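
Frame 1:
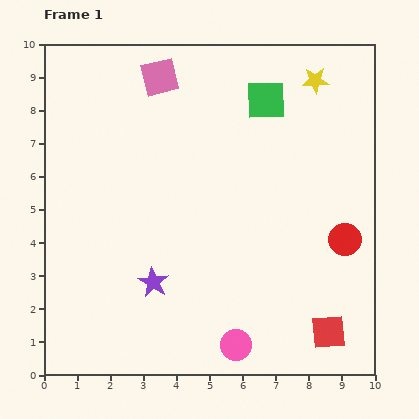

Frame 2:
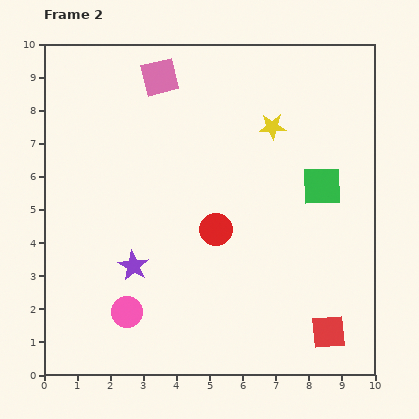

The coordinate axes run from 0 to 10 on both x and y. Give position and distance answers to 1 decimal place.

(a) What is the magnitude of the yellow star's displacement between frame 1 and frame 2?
1.9

The yellow star moved from (8.2, 8.9) to (6.9, 7.5), a distance of √(1.3² + 1.4²) ≈ 1.9.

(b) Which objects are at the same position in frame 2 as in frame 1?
the pink square, the red square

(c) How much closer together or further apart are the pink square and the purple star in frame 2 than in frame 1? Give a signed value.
-0.4

Distance in frame 1: 6.2. Distance in frame 2: 5.8.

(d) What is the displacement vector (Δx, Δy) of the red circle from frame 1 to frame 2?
(-3.9, 0.3)

The red circle was at (9.1, 4.1) in frame 1 and (5.2, 4.4) in frame 2.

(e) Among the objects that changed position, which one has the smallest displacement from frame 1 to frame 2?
the purple star

(moved 0.8)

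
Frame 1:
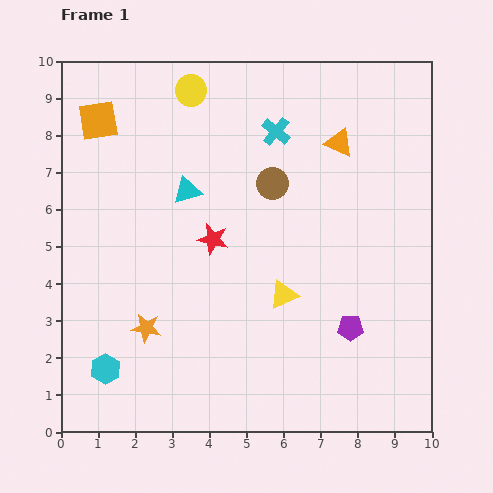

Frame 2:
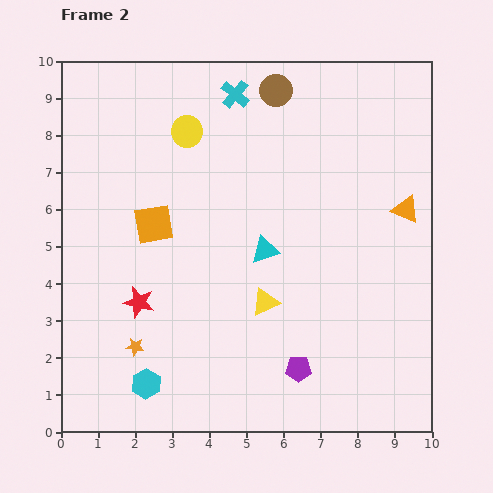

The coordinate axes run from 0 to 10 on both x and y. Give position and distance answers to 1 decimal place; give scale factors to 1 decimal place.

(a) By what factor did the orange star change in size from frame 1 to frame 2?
0.6×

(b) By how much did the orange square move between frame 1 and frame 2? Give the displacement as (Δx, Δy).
(1.5, -2.8)

The orange square was at (1.0, 8.4) in frame 1 and (2.5, 5.6) in frame 2.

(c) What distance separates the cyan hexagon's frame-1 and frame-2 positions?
1.2

The cyan hexagon moved from (1.2, 1.7) to (2.3, 1.3), a distance of √(1.1² + 0.4²) ≈ 1.2.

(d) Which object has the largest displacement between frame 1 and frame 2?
the orange square

(moved 3.2; next 2.6)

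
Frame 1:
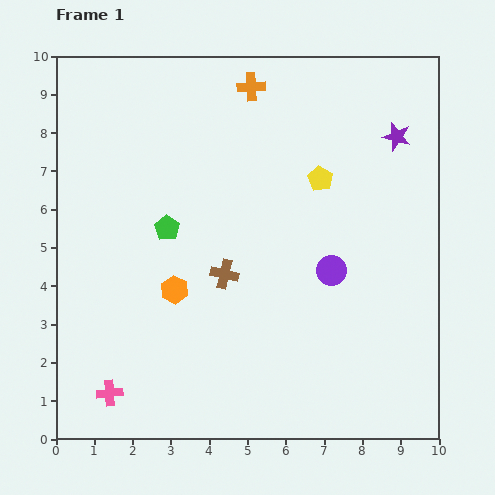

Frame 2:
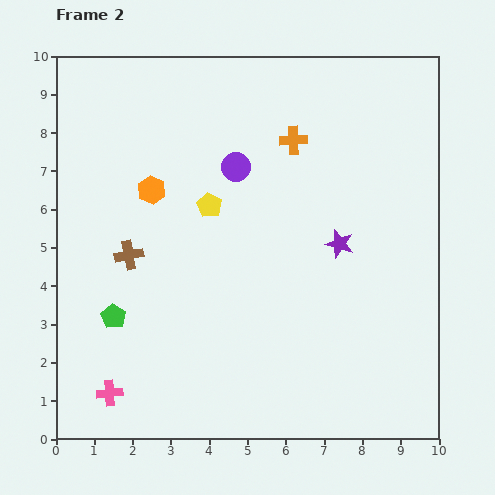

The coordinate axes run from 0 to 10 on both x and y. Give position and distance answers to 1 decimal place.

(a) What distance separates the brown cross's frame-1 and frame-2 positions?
2.5

The brown cross moved from (4.4, 4.3) to (1.9, 4.8), a distance of √(2.5² + 0.5²) ≈ 2.5.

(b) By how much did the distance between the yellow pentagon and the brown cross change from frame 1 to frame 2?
-1.0

Distance in frame 1: 3.5. Distance in frame 2: 2.5.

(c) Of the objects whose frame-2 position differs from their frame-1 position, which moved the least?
the orange cross

(moved 1.8)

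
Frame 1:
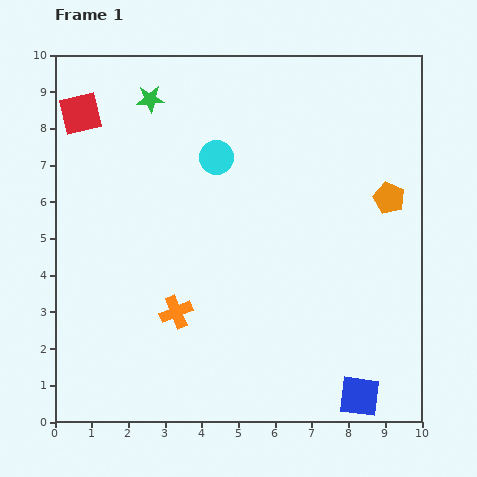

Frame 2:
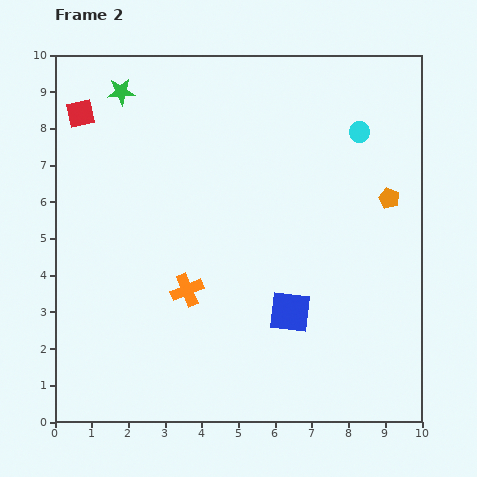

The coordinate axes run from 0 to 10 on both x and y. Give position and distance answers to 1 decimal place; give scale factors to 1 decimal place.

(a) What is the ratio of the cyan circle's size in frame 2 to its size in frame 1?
0.6×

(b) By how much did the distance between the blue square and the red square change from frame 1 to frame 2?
-2.9

Distance in frame 1: 10.8. Distance in frame 2: 7.9.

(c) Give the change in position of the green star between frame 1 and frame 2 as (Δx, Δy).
(-0.8, 0.2)

The green star was at (2.6, 8.8) in frame 1 and (1.8, 9.0) in frame 2.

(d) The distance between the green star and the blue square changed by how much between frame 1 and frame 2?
-2.3

Distance in frame 1: 9.9. Distance in frame 2: 7.6.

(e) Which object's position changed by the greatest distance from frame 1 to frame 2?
the cyan circle

(moved 4.0; next 3.0)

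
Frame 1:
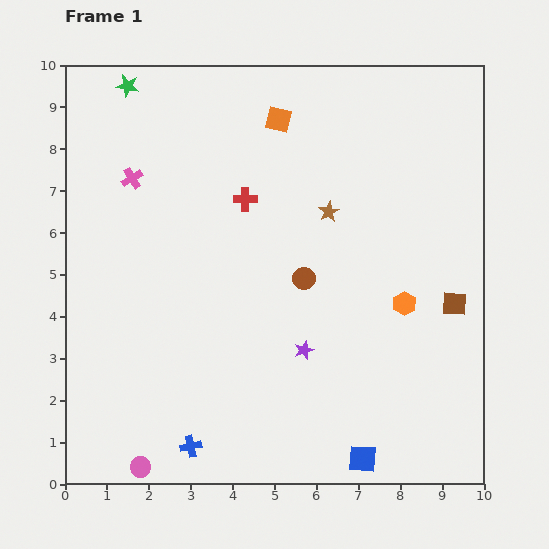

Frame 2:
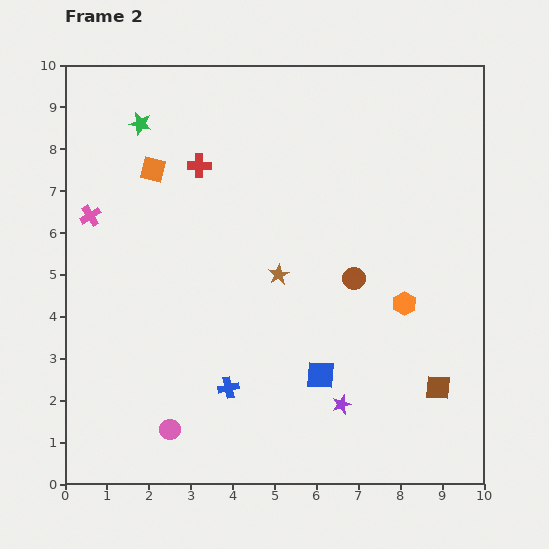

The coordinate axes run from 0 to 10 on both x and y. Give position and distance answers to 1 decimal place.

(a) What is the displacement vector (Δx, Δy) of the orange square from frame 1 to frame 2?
(-3.0, -1.2)

The orange square was at (5.1, 8.7) in frame 1 and (2.1, 7.5) in frame 2.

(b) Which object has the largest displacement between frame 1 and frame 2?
the orange square

(moved 3.2; next 2.2)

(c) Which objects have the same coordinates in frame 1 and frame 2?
the orange hexagon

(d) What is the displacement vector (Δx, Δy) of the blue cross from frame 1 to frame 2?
(0.9, 1.4)

The blue cross was at (3.0, 0.9) in frame 1 and (3.9, 2.3) in frame 2.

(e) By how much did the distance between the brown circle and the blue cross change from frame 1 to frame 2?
-0.8

Distance in frame 1: 4.8. Distance in frame 2: 4.0.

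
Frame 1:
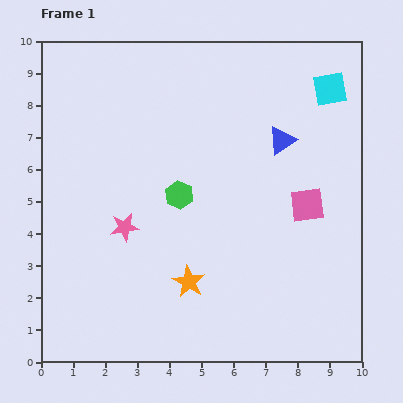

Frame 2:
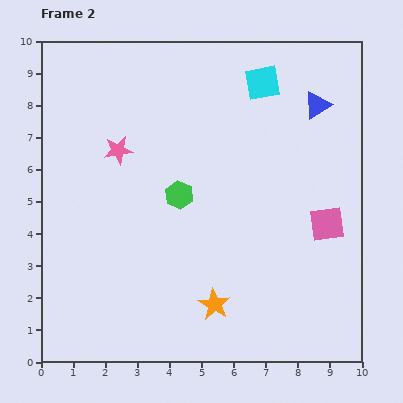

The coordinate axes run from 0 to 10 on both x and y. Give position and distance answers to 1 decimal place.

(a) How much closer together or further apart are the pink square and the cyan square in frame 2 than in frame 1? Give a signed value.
+1.1

Distance in frame 1: 3.7. Distance in frame 2: 4.8.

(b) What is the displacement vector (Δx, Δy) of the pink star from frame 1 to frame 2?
(-0.2, 2.4)

The pink star was at (2.6, 4.2) in frame 1 and (2.4, 6.6) in frame 2.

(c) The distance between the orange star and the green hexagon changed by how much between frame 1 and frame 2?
+0.9

Distance in frame 1: 2.7. Distance in frame 2: 3.6.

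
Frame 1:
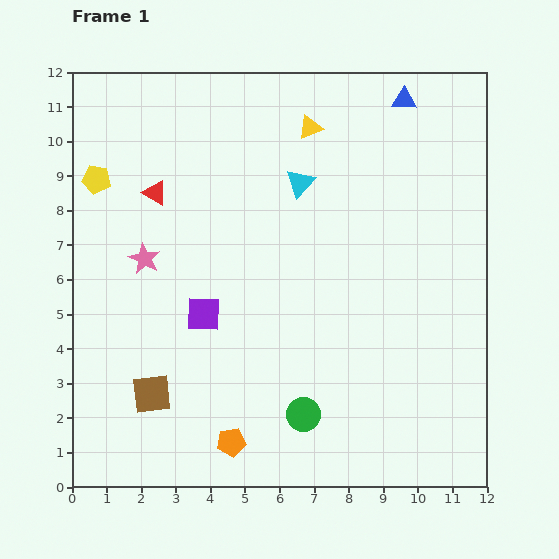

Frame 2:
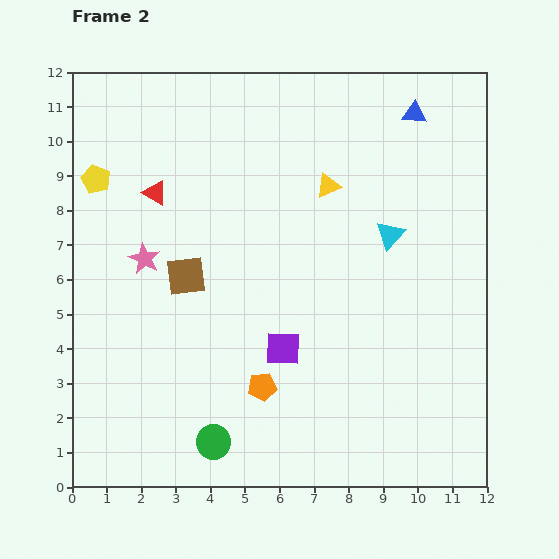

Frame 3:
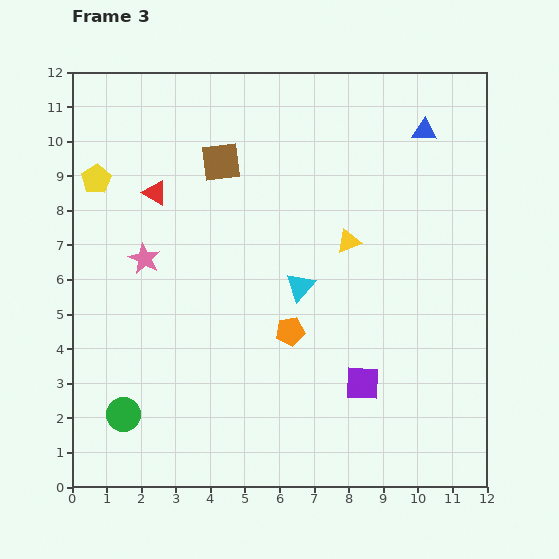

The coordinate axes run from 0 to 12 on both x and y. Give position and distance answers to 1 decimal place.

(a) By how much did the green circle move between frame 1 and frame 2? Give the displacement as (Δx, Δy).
(-2.6, -0.8)

The green circle was at (6.7, 2.1) in frame 1 and (4.1, 1.3) in frame 2.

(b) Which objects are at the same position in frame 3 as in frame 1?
the red triangle, the yellow pentagon, the pink star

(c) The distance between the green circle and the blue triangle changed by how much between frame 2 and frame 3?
+0.9

Distance in frame 2: 11.1. Distance in frame 3: 12.0.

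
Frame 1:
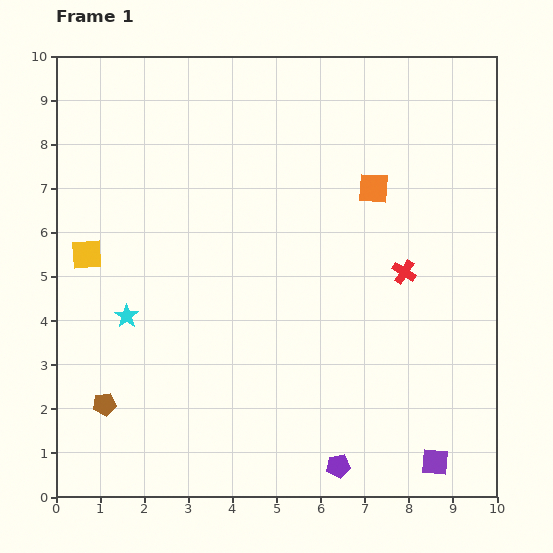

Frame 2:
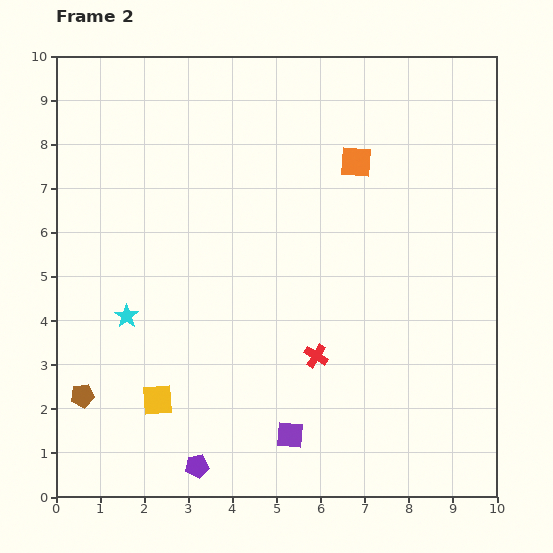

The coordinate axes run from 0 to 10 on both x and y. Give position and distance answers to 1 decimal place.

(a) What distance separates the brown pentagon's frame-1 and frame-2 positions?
0.5

The brown pentagon moved from (1.1, 2.1) to (0.6, 2.3), a distance of √(0.5² + 0.2²) ≈ 0.5.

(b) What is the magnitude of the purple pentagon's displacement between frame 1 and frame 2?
3.2

The purple pentagon moved from (6.4, 0.7) to (3.2, 0.7), a distance of √(3.2² + 0.0²) ≈ 3.2.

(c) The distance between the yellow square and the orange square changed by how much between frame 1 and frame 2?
+0.3

Distance in frame 1: 6.7. Distance in frame 2: 7.0.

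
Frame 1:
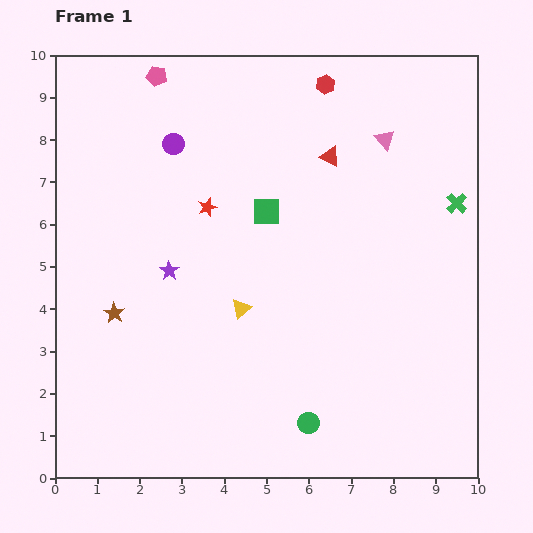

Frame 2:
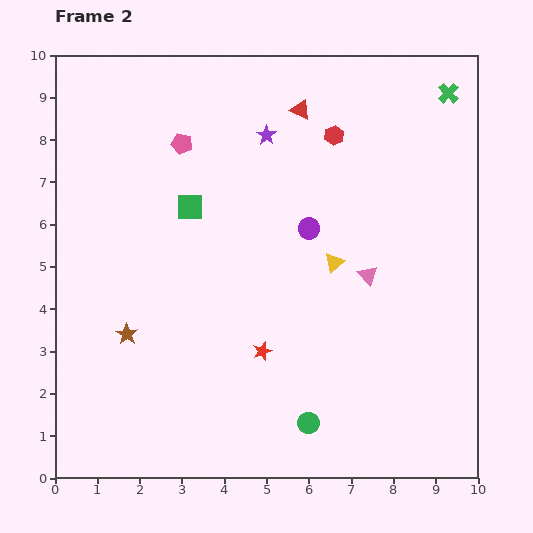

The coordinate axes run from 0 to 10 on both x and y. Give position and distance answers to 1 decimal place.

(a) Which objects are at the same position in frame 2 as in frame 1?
the green circle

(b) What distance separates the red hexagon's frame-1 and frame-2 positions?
1.2

The red hexagon moved from (6.4, 9.3) to (6.6, 8.1), a distance of √(0.2² + 1.2²) ≈ 1.2.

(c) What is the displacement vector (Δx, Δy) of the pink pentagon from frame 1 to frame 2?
(0.6, -1.6)

The pink pentagon was at (2.4, 9.5) in frame 1 and (3.0, 7.9) in frame 2.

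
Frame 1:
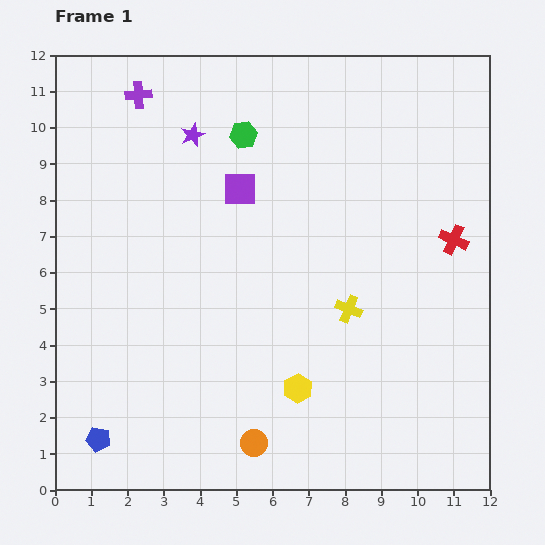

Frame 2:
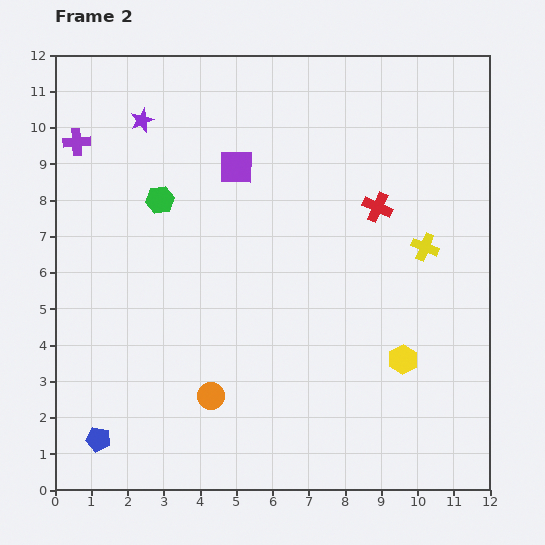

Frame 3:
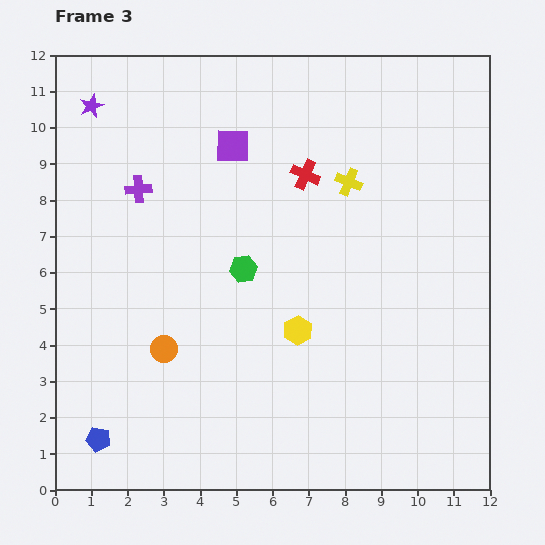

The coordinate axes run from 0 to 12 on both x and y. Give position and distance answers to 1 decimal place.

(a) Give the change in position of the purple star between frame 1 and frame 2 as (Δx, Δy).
(-1.4, 0.4)

The purple star was at (3.8, 9.8) in frame 1 and (2.4, 10.2) in frame 2.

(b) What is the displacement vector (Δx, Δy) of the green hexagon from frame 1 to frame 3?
(0.0, -3.7)

The green hexagon was at (5.2, 9.8) in frame 1 and (5.2, 6.1) in frame 3.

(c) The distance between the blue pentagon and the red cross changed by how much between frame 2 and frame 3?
-0.7

Distance in frame 2: 10.0. Distance in frame 3: 9.3.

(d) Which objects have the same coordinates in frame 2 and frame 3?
the blue pentagon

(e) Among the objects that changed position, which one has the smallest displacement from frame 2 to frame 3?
the purple square

(moved 0.6)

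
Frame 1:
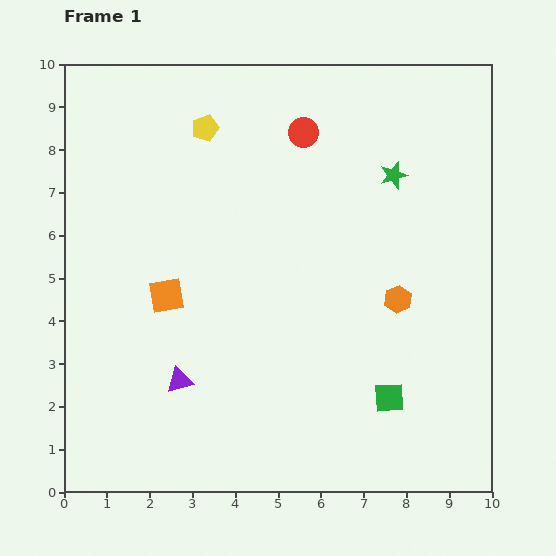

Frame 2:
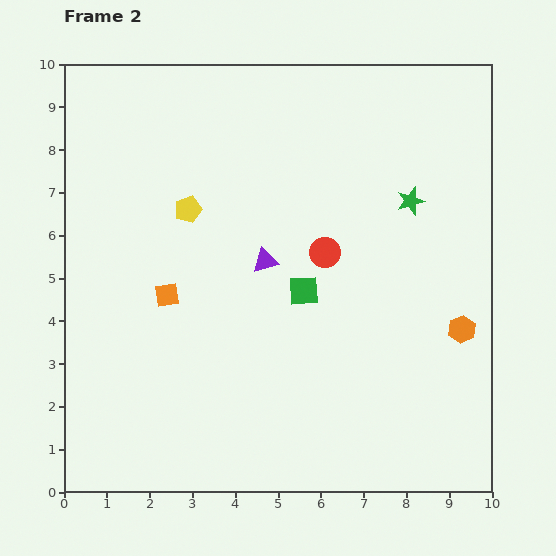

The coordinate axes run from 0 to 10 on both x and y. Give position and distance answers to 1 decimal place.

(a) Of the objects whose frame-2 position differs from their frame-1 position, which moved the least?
the green star

(moved 0.7)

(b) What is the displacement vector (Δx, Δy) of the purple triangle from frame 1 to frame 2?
(2.0, 2.8)

The purple triangle was at (2.7, 2.6) in frame 1 and (4.7, 5.4) in frame 2.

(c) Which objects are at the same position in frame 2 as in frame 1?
the orange square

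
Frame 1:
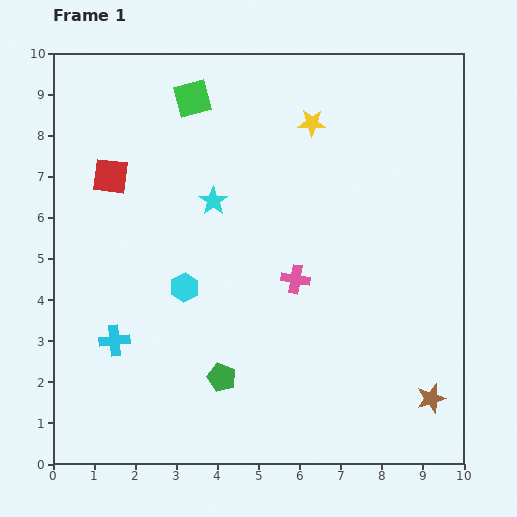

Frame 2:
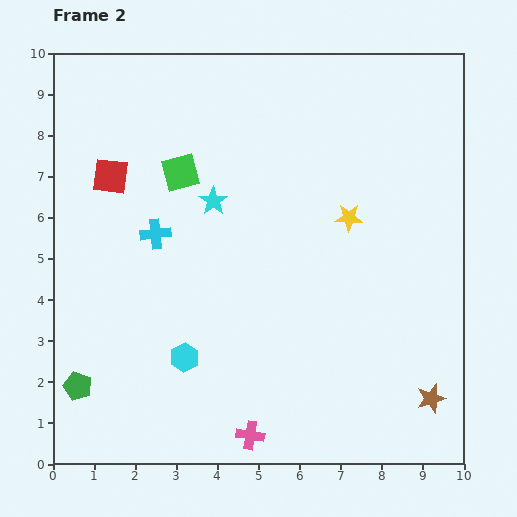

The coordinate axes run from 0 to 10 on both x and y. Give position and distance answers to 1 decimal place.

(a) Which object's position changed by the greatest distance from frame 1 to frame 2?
the pink cross

(moved 4.0; next 3.5)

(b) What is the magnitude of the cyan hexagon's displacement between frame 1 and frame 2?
1.7

The cyan hexagon moved from (3.2, 4.3) to (3.2, 2.6), a distance of √(0.0² + 1.7²) ≈ 1.7.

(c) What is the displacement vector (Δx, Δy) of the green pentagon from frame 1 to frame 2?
(-3.5, -0.2)

The green pentagon was at (4.1, 2.1) in frame 1 and (0.6, 1.9) in frame 2.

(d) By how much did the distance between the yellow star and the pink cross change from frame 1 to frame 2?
+2.0

Distance in frame 1: 3.8. Distance in frame 2: 5.8.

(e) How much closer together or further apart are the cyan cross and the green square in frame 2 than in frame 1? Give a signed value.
-4.6

Distance in frame 1: 6.2. Distance in frame 2: 1.6.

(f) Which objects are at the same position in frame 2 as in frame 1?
the brown star, the red square, the cyan star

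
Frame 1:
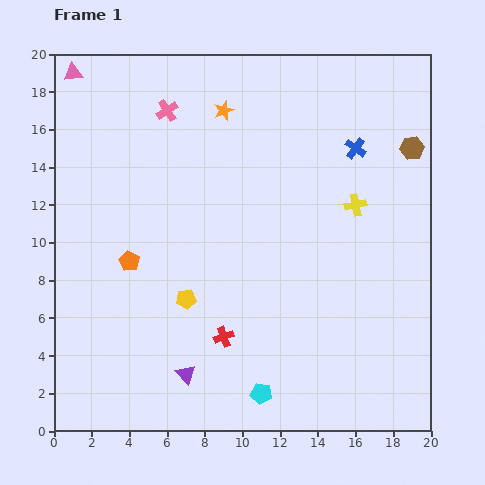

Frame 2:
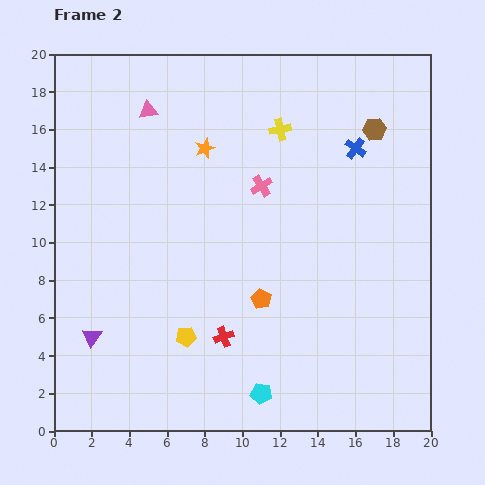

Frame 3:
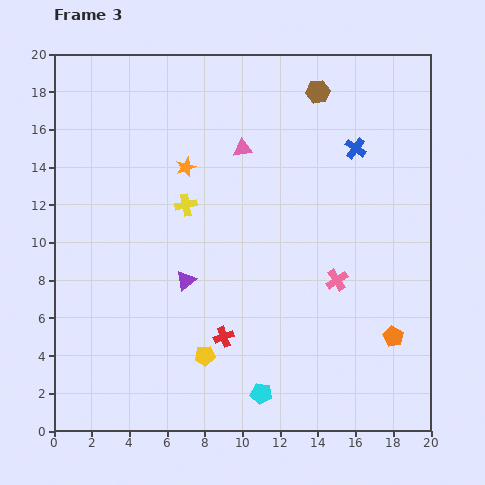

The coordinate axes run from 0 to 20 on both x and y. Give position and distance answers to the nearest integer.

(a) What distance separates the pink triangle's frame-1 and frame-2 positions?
4

The pink triangle moved from (1, 19) to (5, 17), a distance of √(4² + 2²) ≈ 4.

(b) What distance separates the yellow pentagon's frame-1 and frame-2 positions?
2

The yellow pentagon moved from (7, 7) to (7, 5), a distance of √(0² + 2²) ≈ 2.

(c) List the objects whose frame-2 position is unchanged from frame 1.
the red cross, the cyan pentagon, the blue cross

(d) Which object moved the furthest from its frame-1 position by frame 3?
the orange pentagon

(moved 15; next 13)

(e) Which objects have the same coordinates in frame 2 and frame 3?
the red cross, the cyan pentagon, the blue cross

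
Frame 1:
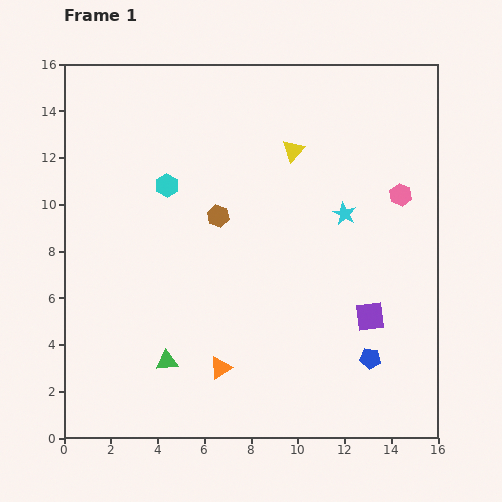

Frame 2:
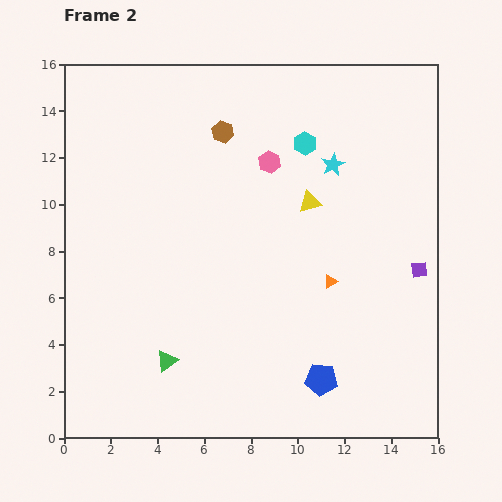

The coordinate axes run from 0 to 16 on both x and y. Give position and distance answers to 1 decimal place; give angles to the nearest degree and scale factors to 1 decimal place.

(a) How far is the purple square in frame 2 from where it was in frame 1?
2.9

The purple square moved from (13.1, 5.2) to (15.2, 7.2), a distance of √(2.1² + 2.0²) ≈ 2.9.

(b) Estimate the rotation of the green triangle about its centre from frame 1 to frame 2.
31° counter-clockwise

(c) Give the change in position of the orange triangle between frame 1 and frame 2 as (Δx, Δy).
(4.7, 3.7)

The orange triangle was at (6.7, 3.0) in frame 1 and (11.4, 6.7) in frame 2.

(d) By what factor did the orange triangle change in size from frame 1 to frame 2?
0.6×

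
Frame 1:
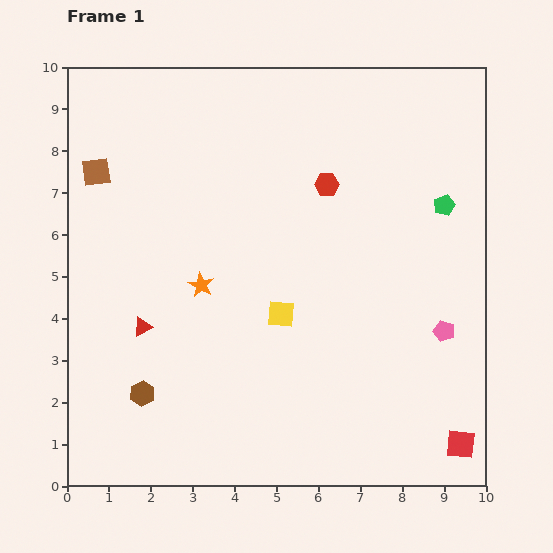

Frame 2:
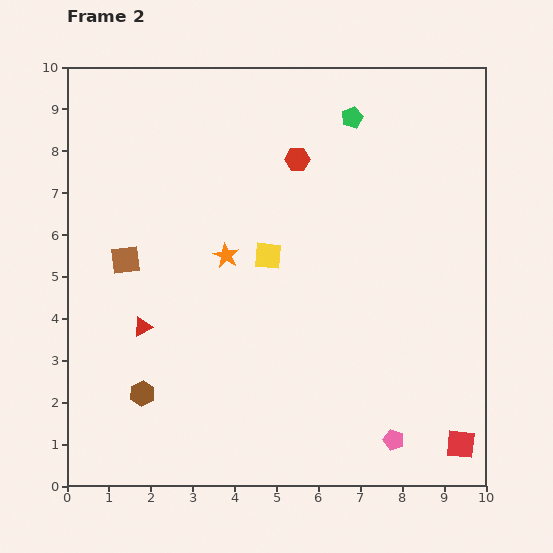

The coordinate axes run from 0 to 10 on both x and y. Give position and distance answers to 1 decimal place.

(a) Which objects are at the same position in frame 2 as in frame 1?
the red triangle, the brown hexagon, the red square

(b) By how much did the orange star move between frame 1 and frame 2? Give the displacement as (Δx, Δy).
(0.6, 0.7)

The orange star was at (3.2, 4.8) in frame 1 and (3.8, 5.5) in frame 2.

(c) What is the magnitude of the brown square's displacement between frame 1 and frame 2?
2.2

The brown square moved from (0.7, 7.5) to (1.4, 5.4), a distance of √(0.7² + 2.1²) ≈ 2.2.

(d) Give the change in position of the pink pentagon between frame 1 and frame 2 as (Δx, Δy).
(-1.2, -2.6)

The pink pentagon was at (9.0, 3.7) in frame 1 and (7.8, 1.1) in frame 2.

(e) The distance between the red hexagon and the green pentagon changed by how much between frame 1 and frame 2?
-1.2

Distance in frame 1: 2.8. Distance in frame 2: 1.6.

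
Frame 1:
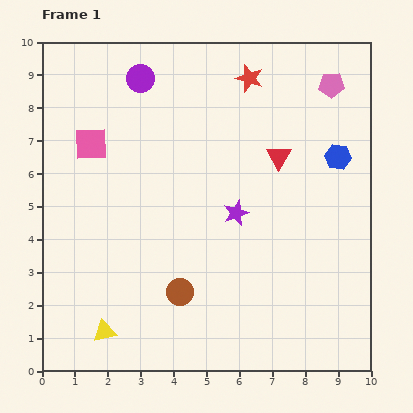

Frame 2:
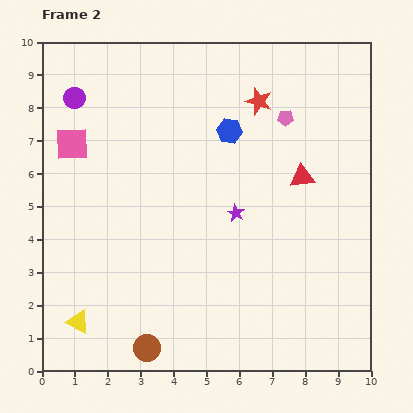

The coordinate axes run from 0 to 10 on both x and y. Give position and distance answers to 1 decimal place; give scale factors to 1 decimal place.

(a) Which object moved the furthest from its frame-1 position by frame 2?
the blue hexagon

(moved 3.4; next 2.1)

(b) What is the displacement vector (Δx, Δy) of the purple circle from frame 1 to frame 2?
(-2.0, -0.6)

The purple circle was at (3.0, 8.9) in frame 1 and (1.0, 8.3) in frame 2.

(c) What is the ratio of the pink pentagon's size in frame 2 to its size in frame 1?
0.6×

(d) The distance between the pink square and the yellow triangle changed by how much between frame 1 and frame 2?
-0.3

Distance in frame 1: 5.7. Distance in frame 2: 5.4.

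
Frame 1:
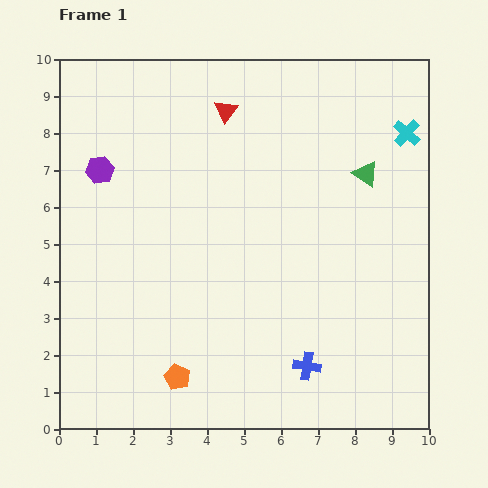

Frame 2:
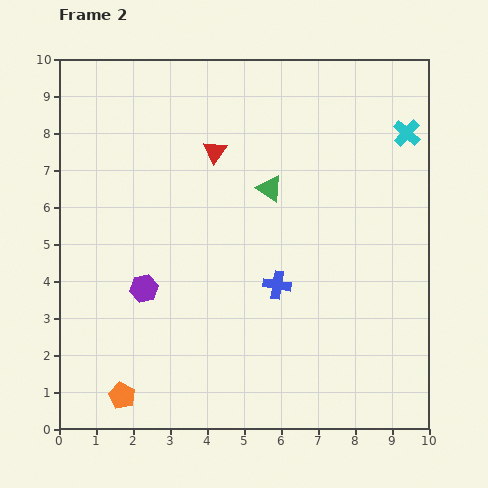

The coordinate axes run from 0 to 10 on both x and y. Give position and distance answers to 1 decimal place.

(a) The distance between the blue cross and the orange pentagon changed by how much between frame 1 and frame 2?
+1.7

Distance in frame 1: 3.5. Distance in frame 2: 5.2.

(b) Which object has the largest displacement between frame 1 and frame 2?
the purple hexagon

(moved 3.4; next 2.6)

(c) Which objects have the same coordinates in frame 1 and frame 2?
the cyan cross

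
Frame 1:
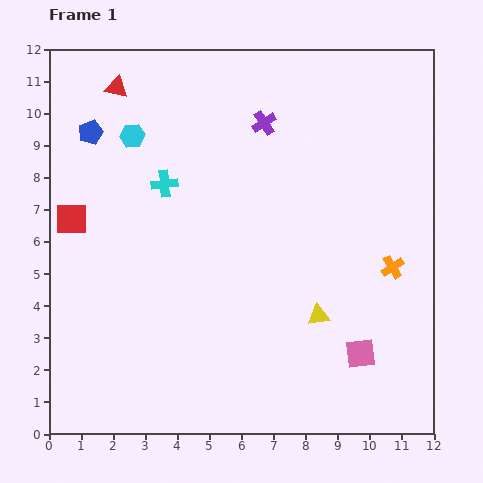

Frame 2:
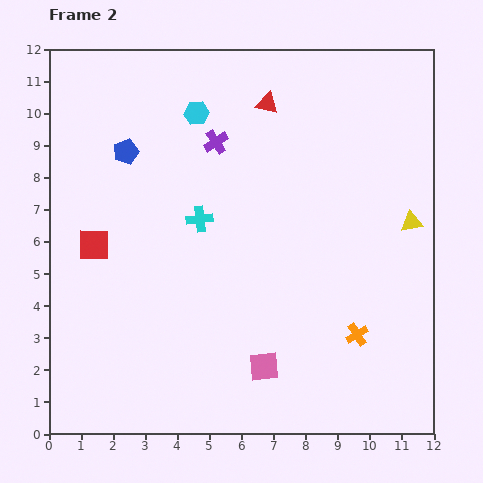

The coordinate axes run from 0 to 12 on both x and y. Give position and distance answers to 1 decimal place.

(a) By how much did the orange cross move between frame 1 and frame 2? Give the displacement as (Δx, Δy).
(-1.1, -2.1)

The orange cross was at (10.7, 5.2) in frame 1 and (9.6, 3.1) in frame 2.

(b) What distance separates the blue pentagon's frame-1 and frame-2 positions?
1.3

The blue pentagon moved from (1.3, 9.4) to (2.4, 8.8), a distance of √(1.1² + 0.6²) ≈ 1.3.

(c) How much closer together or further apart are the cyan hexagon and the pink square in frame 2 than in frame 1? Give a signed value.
-1.6

Distance in frame 1: 9.8. Distance in frame 2: 8.2.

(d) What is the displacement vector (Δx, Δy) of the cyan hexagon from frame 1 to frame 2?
(2.0, 0.7)

The cyan hexagon was at (2.6, 9.3) in frame 1 and (4.6, 10.0) in frame 2.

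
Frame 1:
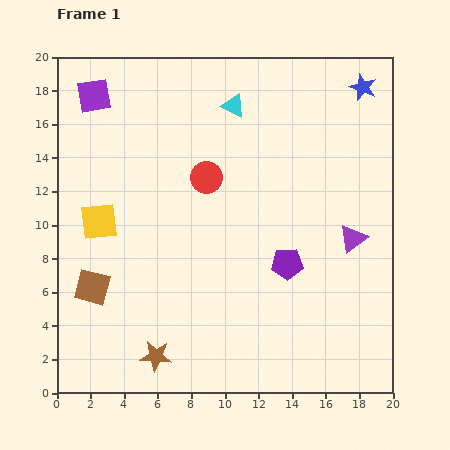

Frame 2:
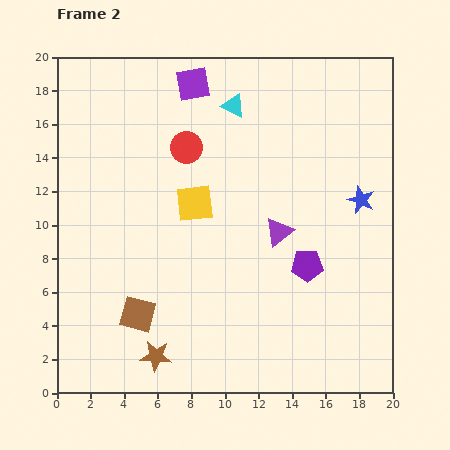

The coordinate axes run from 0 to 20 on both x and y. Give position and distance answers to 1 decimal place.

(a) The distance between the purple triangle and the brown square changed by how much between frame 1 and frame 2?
-6.1

Distance in frame 1: 15.8. Distance in frame 2: 9.7.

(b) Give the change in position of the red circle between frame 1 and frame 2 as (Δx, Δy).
(-1.2, 1.8)

The red circle was at (8.9, 12.8) in frame 1 and (7.7, 14.6) in frame 2.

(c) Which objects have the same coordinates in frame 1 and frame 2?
the brown star, the cyan triangle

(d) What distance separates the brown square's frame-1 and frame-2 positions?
3.1

The brown square moved from (2.1, 6.3) to (4.8, 4.7), a distance of √(2.7² + 1.6²) ≈ 3.1.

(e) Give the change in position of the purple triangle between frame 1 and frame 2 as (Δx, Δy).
(-4.4, 0.4)

The purple triangle was at (17.6, 9.2) in frame 1 and (13.2, 9.6) in frame 2.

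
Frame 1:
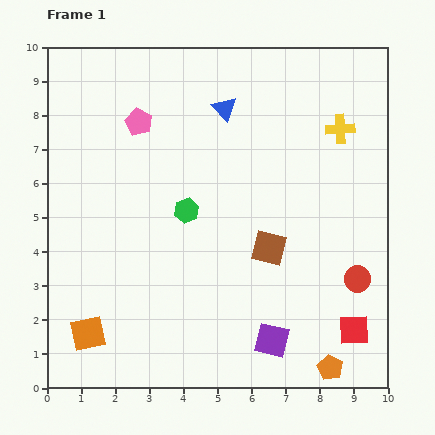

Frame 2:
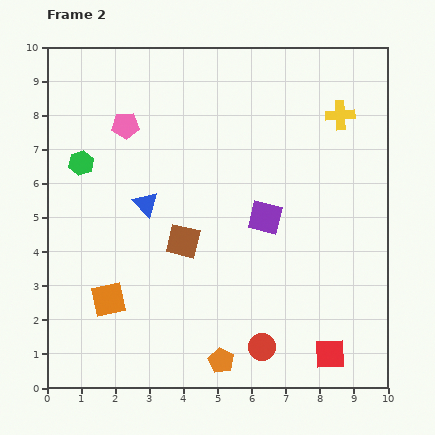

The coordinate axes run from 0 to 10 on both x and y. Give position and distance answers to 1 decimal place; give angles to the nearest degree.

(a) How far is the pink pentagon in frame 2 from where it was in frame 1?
0.4

The pink pentagon moved from (2.7, 7.8) to (2.3, 7.7), a distance of √(0.4² + 0.1²) ≈ 0.4.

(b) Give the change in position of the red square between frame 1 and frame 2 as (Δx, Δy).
(-0.7, -0.7)

The red square was at (9.0, 1.7) in frame 1 and (8.3, 1.0) in frame 2.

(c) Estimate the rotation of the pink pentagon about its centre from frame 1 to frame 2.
28° counter-clockwise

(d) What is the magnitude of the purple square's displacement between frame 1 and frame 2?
3.6

The purple square moved from (6.6, 1.4) to (6.4, 5.0), a distance of √(0.2² + 3.6²) ≈ 3.6.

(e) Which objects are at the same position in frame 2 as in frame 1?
none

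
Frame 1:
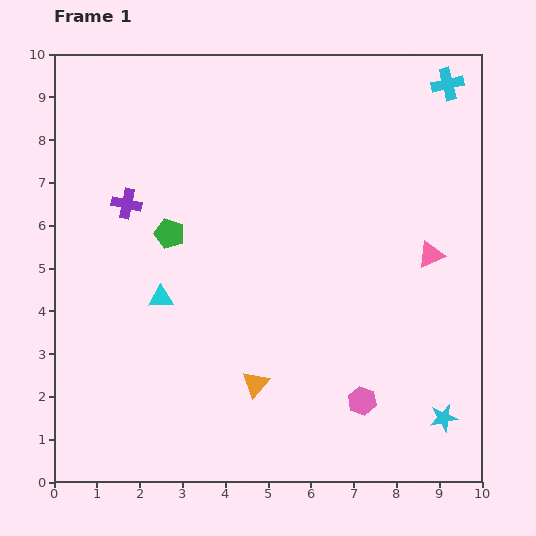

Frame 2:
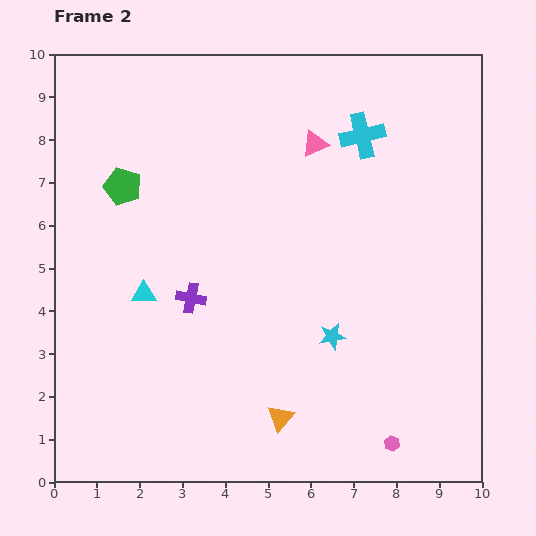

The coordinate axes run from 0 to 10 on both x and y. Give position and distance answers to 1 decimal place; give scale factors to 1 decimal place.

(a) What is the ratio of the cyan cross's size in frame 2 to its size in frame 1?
1.4×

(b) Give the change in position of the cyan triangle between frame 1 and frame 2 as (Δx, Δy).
(-0.4, 0.1)

The cyan triangle was at (2.5, 4.3) in frame 1 and (2.1, 4.4) in frame 2.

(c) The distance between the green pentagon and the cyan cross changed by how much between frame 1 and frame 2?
-1.7

Distance in frame 1: 7.4. Distance in frame 2: 5.7.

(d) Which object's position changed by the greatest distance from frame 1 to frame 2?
the pink triangle

(moved 3.7; next 3.2)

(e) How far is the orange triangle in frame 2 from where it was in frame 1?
1.0

The orange triangle moved from (4.7, 2.3) to (5.3, 1.5), a distance of √(0.6² + 0.8²) ≈ 1.0.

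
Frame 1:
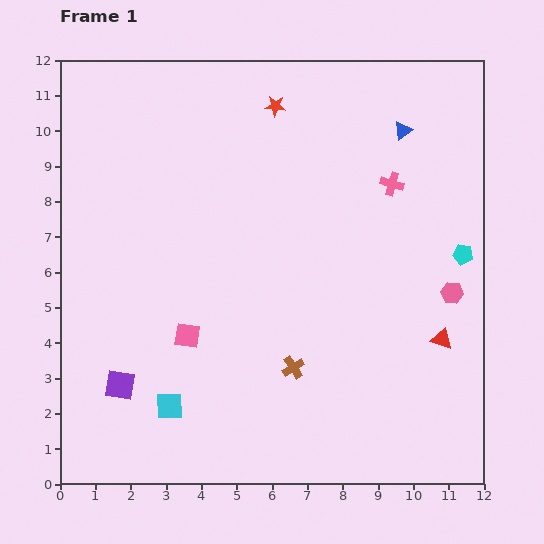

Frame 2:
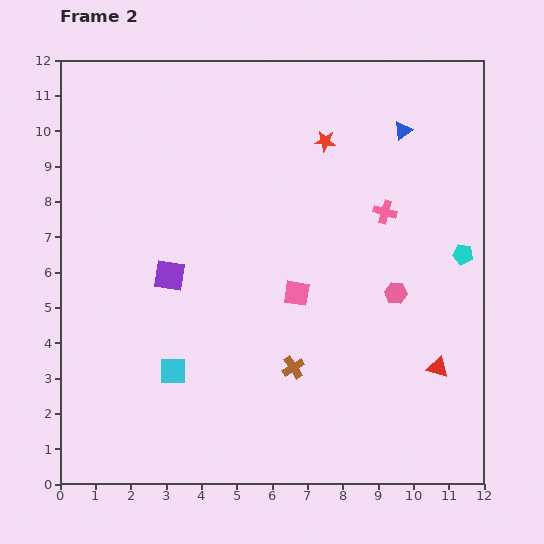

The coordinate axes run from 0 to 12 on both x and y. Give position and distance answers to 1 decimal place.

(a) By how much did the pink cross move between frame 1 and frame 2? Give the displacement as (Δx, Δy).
(-0.2, -0.8)

The pink cross was at (9.4, 8.5) in frame 1 and (9.2, 7.7) in frame 2.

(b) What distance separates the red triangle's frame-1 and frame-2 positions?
0.8

The red triangle moved from (10.8, 4.1) to (10.7, 3.3), a distance of √(0.1² + 0.8²) ≈ 0.8.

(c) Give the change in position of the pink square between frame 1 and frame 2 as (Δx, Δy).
(3.1, 1.2)

The pink square was at (3.6, 4.2) in frame 1 and (6.7, 5.4) in frame 2.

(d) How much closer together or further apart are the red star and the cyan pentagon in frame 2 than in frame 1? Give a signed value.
-1.8

Distance in frame 1: 6.8. Distance in frame 2: 5.0.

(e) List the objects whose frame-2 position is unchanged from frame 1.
the brown cross, the cyan pentagon, the blue triangle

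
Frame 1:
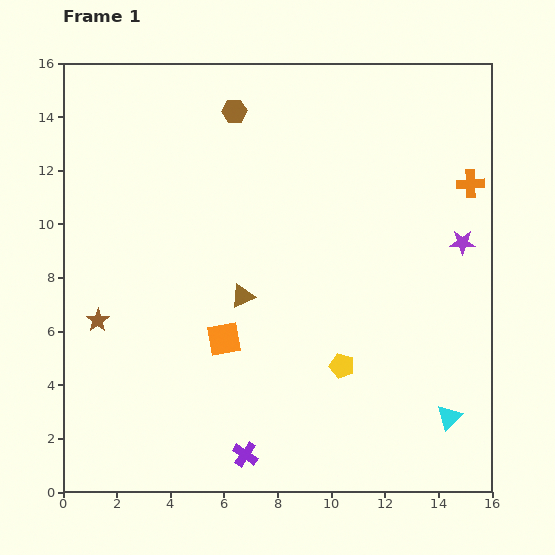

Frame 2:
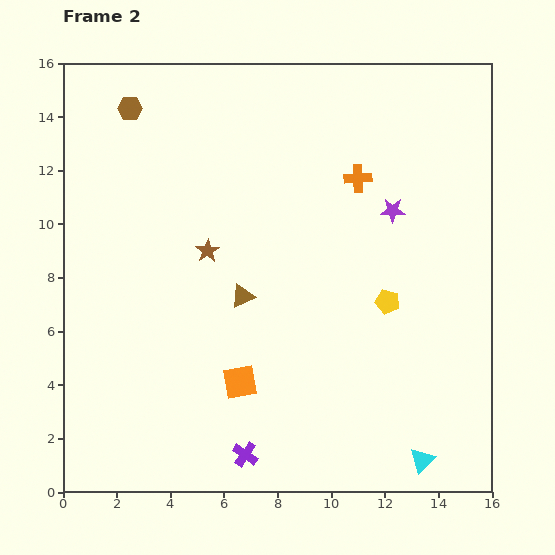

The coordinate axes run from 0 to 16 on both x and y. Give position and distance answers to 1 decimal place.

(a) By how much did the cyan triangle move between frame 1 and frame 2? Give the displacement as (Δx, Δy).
(-1.0, -1.6)

The cyan triangle was at (14.4, 2.8) in frame 1 and (13.4, 1.2) in frame 2.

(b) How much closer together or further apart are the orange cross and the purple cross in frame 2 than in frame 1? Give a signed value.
-2.0

Distance in frame 1: 13.1. Distance in frame 2: 11.1.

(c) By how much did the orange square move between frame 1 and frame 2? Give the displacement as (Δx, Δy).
(0.6, -1.6)

The orange square was at (6.0, 5.7) in frame 1 and (6.6, 4.1) in frame 2.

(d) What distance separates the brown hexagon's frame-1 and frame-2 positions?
3.9

The brown hexagon moved from (6.4, 14.2) to (2.5, 14.3), a distance of √(3.9² + 0.1²) ≈ 3.9.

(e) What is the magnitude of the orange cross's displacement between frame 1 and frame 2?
4.2

The orange cross moved from (15.2, 11.5) to (11.0, 11.7), a distance of √(4.2² + 0.2²) ≈ 4.2.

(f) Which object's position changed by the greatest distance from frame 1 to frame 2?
the brown star

(moved 4.9; next 4.2)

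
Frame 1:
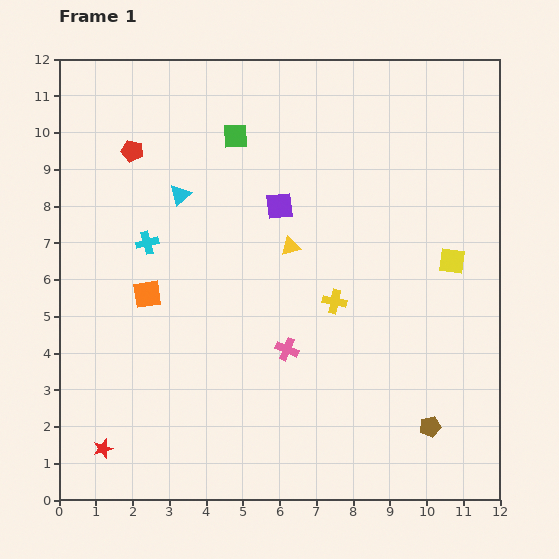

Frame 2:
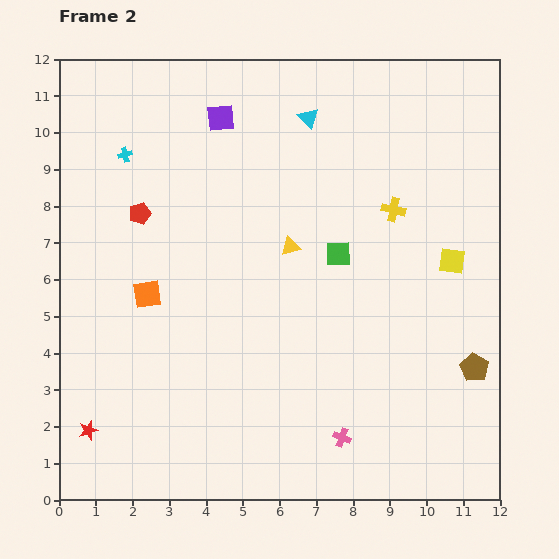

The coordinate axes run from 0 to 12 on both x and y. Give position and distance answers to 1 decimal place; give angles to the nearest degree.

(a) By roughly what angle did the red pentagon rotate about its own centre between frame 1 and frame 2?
31° counter-clockwise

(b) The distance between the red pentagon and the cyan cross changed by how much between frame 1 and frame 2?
-0.9

Distance in frame 1: 2.5. Distance in frame 2: 1.6.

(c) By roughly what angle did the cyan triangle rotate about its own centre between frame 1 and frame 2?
32° counter-clockwise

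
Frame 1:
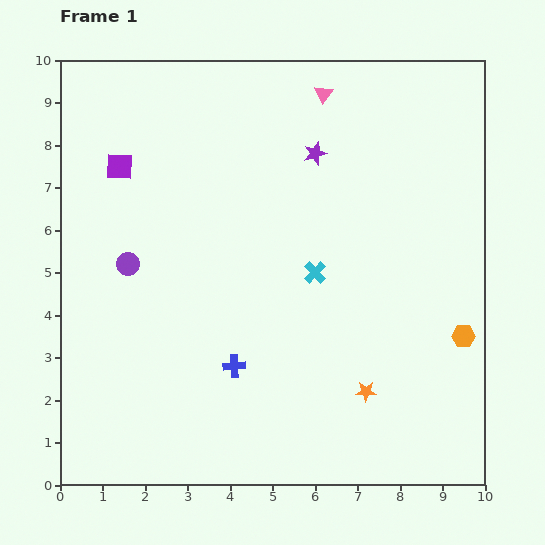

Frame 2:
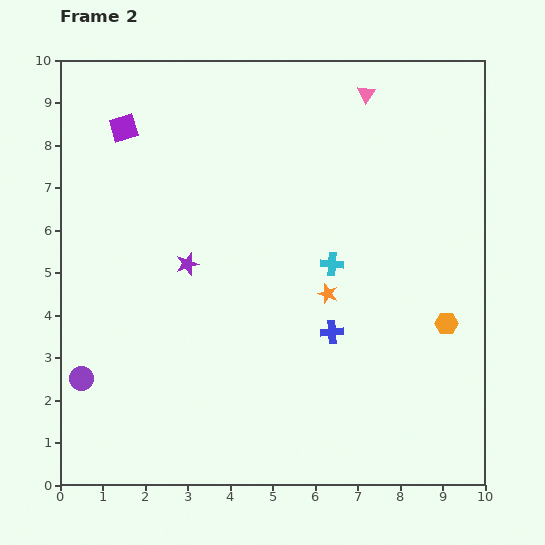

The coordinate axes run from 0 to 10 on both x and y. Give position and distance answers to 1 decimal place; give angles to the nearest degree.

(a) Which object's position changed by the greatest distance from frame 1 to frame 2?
the purple star

(moved 4.0; next 2.9)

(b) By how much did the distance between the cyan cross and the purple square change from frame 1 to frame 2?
+0.7

Distance in frame 1: 5.2. Distance in frame 2: 5.9.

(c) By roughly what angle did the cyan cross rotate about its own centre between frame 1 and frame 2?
39° counter-clockwise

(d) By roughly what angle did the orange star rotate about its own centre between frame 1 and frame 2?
20° clockwise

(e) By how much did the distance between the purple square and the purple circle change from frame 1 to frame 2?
+3.7

Distance in frame 1: 2.3. Distance in frame 2: 6.0.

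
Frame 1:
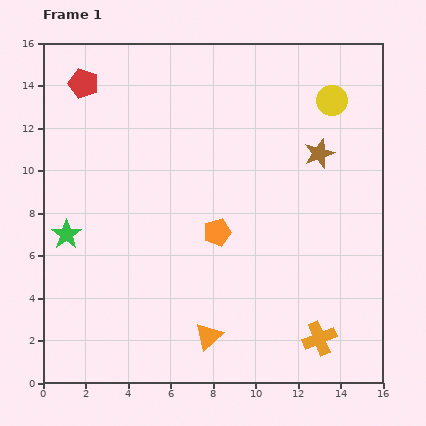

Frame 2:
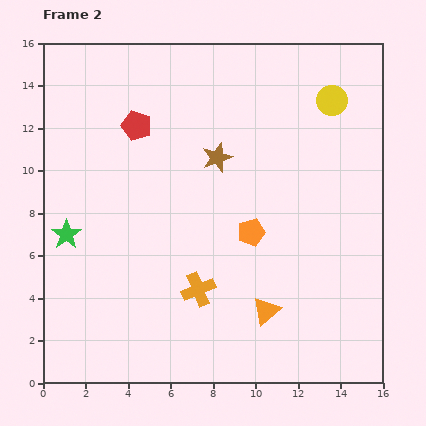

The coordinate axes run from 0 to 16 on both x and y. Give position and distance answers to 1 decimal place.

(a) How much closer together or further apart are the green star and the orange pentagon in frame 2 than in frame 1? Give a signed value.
+1.6

Distance in frame 1: 7.1. Distance in frame 2: 8.7.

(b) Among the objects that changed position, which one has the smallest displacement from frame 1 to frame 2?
the orange pentagon

(moved 1.6)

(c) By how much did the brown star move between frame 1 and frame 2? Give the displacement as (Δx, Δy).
(-4.8, -0.2)

The brown star was at (13.0, 10.8) in frame 1 and (8.2, 10.6) in frame 2.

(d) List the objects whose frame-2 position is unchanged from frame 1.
the green star, the yellow circle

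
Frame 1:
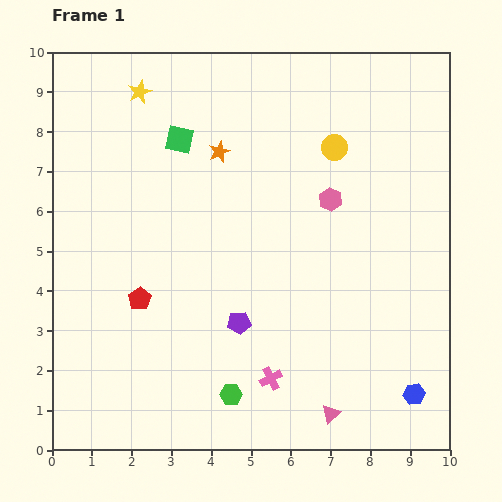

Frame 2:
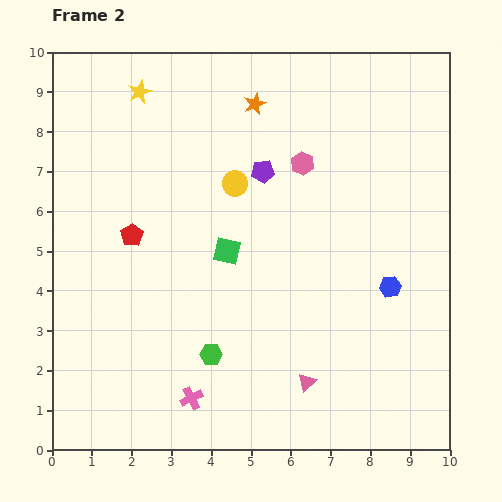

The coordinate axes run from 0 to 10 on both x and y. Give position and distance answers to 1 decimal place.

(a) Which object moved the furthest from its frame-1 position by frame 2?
the purple pentagon

(moved 3.8; next 3.0)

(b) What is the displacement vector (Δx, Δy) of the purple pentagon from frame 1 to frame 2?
(0.6, 3.8)

The purple pentagon was at (4.7, 3.2) in frame 1 and (5.3, 7.0) in frame 2.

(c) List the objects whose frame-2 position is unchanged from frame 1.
the yellow star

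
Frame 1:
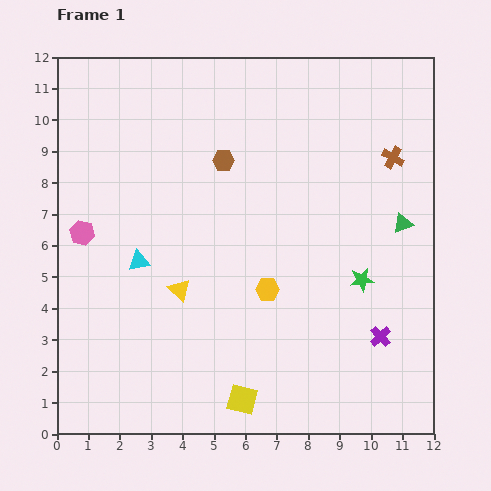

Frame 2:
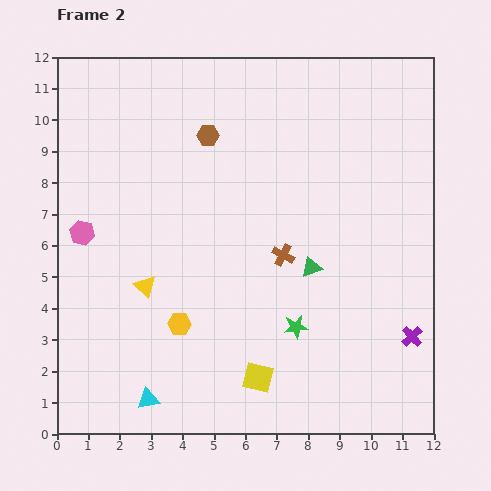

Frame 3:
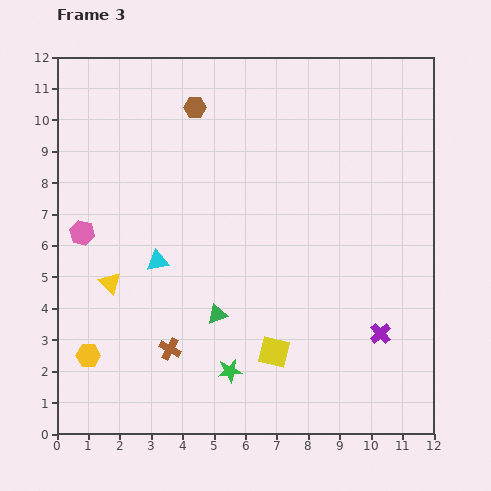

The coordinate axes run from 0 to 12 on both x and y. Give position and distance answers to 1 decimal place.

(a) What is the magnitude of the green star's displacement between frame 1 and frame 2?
2.6

The green star moved from (9.7, 4.9) to (7.6, 3.4), a distance of √(2.1² + 1.5²) ≈ 2.6.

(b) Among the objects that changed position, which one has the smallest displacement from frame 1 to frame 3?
the purple cross

(moved 0.1)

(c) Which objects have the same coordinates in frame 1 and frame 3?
the pink hexagon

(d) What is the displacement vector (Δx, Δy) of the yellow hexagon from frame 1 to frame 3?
(-5.7, -2.1)

The yellow hexagon was at (6.7, 4.6) in frame 1 and (1.0, 2.5) in frame 3.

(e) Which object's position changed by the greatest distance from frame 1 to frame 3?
the brown cross

(moved 9.4; next 6.6)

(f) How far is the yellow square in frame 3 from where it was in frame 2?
0.9

The yellow square moved from (6.4, 1.8) to (6.9, 2.6), a distance of √(0.5² + 0.8²) ≈ 0.9.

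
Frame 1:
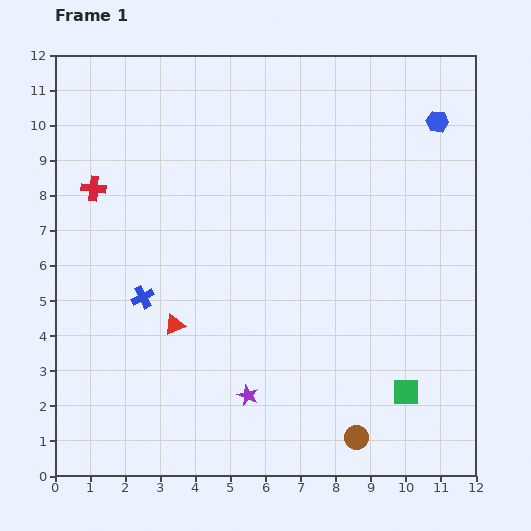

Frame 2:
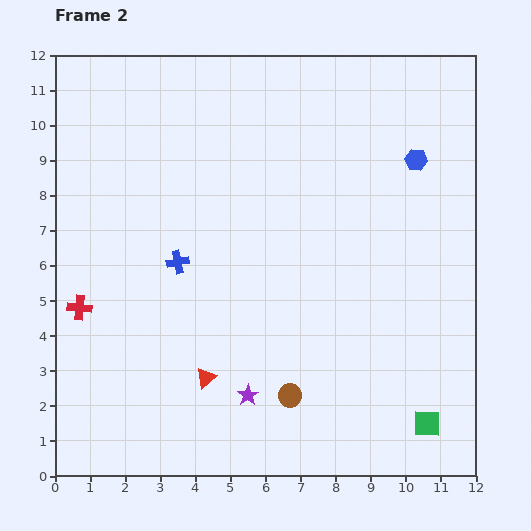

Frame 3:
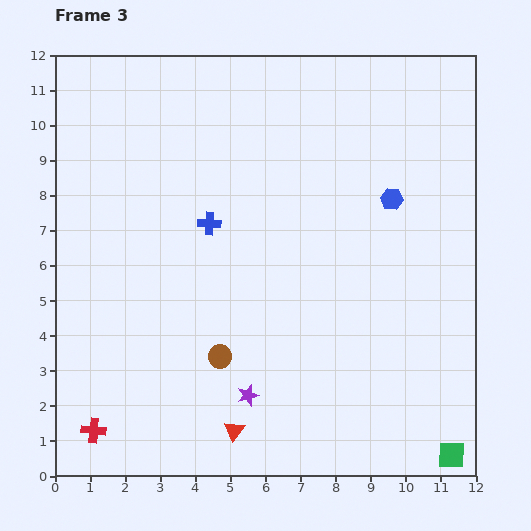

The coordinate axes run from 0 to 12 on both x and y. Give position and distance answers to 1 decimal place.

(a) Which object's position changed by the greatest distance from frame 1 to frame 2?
the red cross

(moved 3.4; next 2.2)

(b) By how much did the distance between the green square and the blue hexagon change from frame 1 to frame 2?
-0.3

Distance in frame 1: 7.8. Distance in frame 2: 7.5.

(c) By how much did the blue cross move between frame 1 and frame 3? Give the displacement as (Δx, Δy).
(1.9, 2.1)

The blue cross was at (2.5, 5.1) in frame 1 and (4.4, 7.2) in frame 3.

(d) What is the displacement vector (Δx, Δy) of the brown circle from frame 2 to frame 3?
(-2.0, 1.1)

The brown circle was at (6.7, 2.3) in frame 2 and (4.7, 3.4) in frame 3.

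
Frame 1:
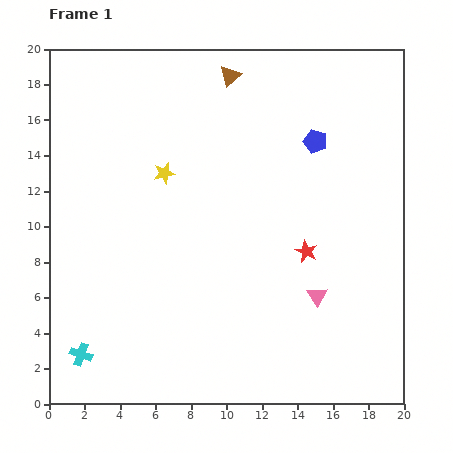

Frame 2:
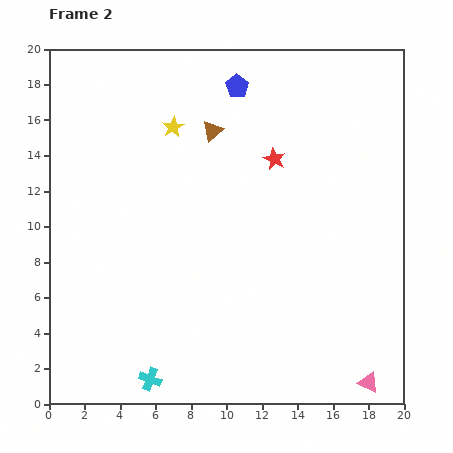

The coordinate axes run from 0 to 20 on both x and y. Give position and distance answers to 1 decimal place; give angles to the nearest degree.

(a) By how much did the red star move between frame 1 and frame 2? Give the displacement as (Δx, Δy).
(-1.8, 5.2)

The red star was at (14.5, 8.6) in frame 1 and (12.7, 13.8) in frame 2.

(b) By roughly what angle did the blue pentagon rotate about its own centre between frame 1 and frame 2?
17° clockwise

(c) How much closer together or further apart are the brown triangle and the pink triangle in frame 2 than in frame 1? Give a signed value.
+3.4

Distance in frame 1: 13.3. Distance in frame 2: 16.7.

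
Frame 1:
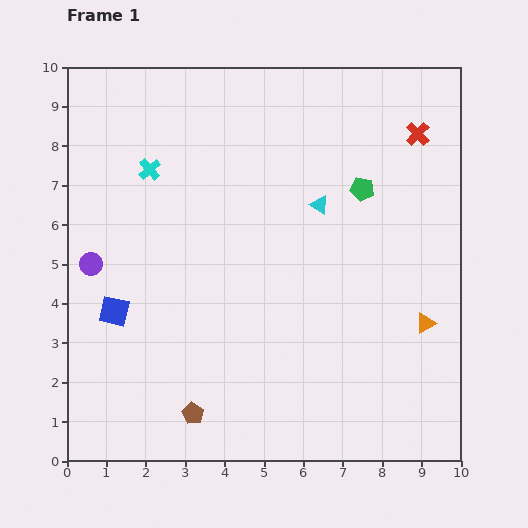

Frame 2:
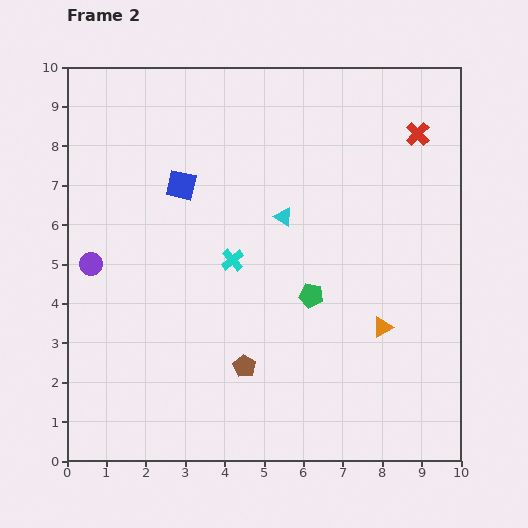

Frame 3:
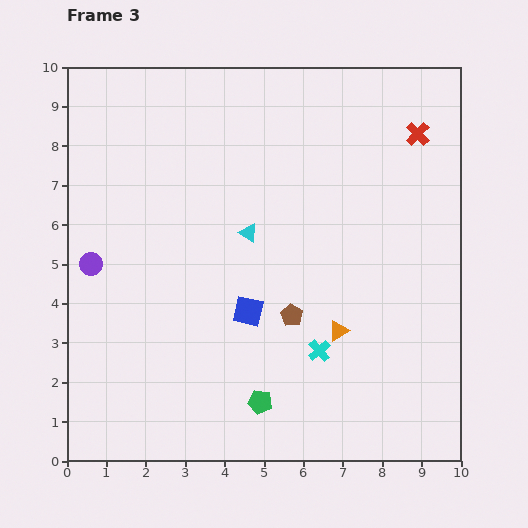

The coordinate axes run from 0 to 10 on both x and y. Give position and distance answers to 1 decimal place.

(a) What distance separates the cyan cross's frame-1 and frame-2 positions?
3.1

The cyan cross moved from (2.1, 7.4) to (4.2, 5.1), a distance of √(2.1² + 2.3²) ≈ 3.1.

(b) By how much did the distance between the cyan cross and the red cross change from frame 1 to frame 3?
-0.9

Distance in frame 1: 6.9. Distance in frame 3: 6.0.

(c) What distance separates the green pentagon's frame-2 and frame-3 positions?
3.0

The green pentagon moved from (6.2, 4.2) to (4.9, 1.5), a distance of √(1.3² + 2.7²) ≈ 3.0.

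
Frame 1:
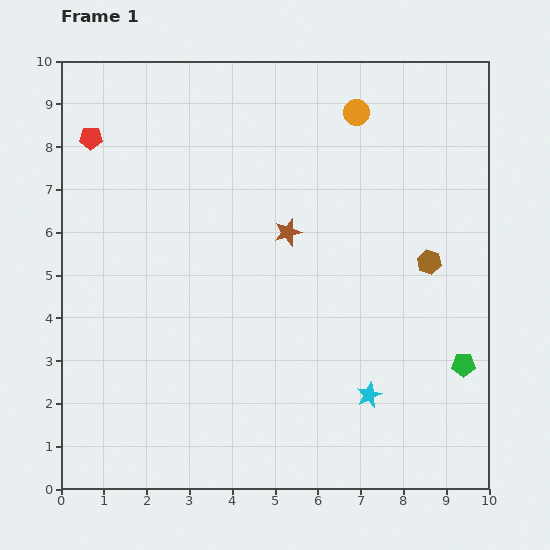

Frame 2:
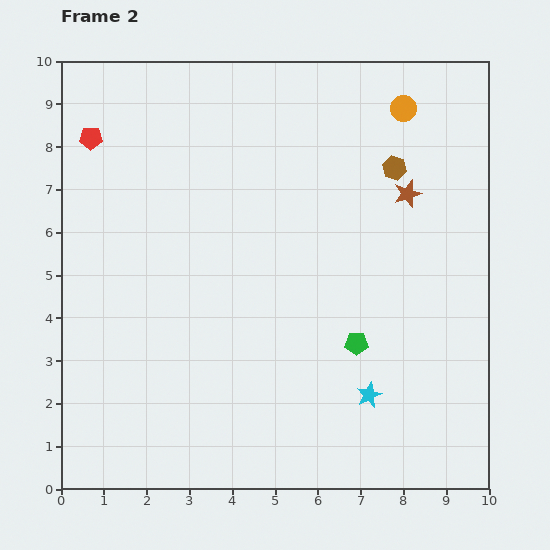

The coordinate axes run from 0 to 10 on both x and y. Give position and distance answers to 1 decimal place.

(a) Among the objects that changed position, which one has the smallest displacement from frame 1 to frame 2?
the orange circle

(moved 1.1)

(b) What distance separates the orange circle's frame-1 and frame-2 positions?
1.1

The orange circle moved from (6.9, 8.8) to (8.0, 8.9), a distance of √(1.1² + 0.1²) ≈ 1.1.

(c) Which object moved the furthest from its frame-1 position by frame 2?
the brown star

(moved 2.9; next 2.5)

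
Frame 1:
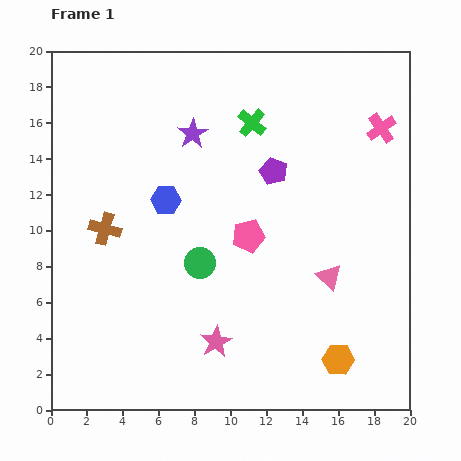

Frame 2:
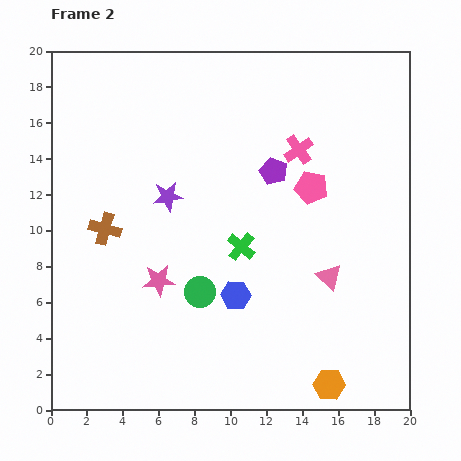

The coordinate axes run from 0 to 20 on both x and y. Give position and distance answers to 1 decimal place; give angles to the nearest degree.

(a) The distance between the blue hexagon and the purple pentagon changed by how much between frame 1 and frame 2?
+1.0

Distance in frame 1: 6.2. Distance in frame 2: 7.2.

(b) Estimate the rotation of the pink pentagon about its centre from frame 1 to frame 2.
25° clockwise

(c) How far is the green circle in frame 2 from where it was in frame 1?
1.6

The green circle moved from (8.3, 8.2) to (8.3, 6.6), a distance of √(0.0² + 1.6²) ≈ 1.6.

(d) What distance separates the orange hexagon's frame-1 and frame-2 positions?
1.5

The orange hexagon moved from (16.0, 2.8) to (15.5, 1.4), a distance of √(0.5² + 1.4²) ≈ 1.5.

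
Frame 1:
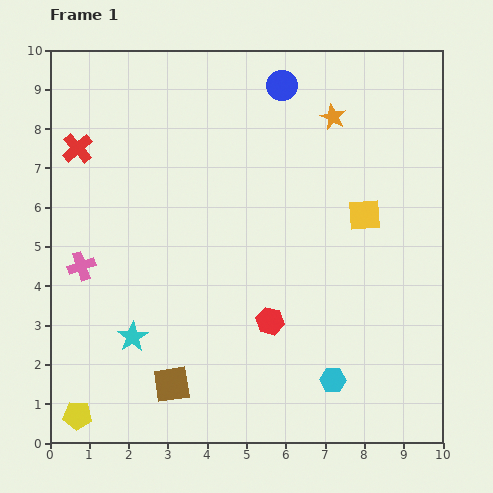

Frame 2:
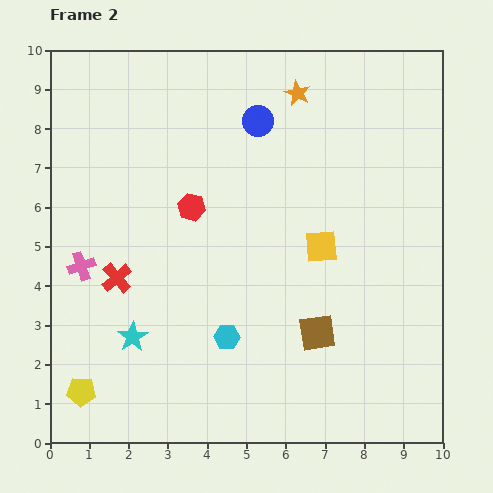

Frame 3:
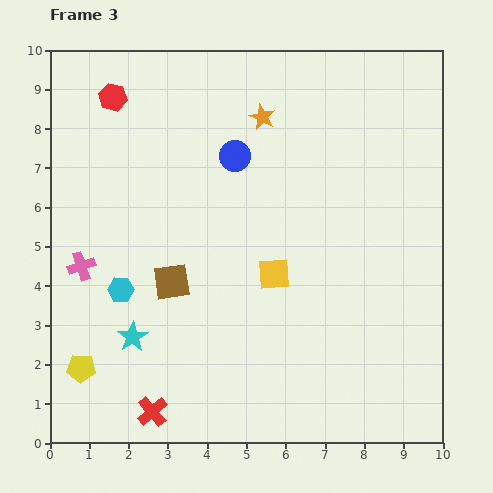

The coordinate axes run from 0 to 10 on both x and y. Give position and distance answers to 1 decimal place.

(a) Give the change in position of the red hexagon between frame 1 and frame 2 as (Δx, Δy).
(-2.0, 2.9)

The red hexagon was at (5.6, 3.1) in frame 1 and (3.6, 6.0) in frame 2.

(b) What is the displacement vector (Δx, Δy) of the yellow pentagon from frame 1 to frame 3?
(0.1, 1.2)

The yellow pentagon was at (0.7, 0.7) in frame 1 and (0.8, 1.9) in frame 3.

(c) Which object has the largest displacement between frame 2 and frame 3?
the brown square

(moved 3.9; next 3.5)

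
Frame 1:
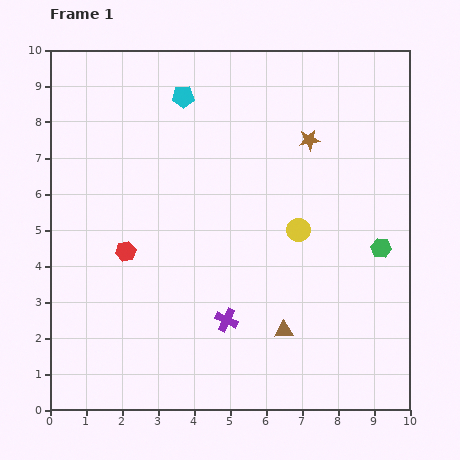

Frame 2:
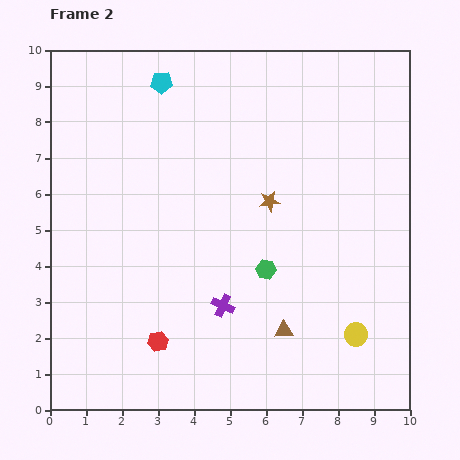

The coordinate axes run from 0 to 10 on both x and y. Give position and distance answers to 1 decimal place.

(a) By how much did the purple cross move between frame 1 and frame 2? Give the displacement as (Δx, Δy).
(-0.1, 0.4)

The purple cross was at (4.9, 2.5) in frame 1 and (4.8, 2.9) in frame 2.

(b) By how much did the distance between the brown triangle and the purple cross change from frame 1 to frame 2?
+0.2

Distance in frame 1: 1.6. Distance in frame 2: 1.8.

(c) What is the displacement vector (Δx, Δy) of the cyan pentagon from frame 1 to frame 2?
(-0.6, 0.4)

The cyan pentagon was at (3.7, 8.7) in frame 1 and (3.1, 9.1) in frame 2.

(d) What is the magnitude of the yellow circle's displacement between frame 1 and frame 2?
3.3

The yellow circle moved from (6.9, 5.0) to (8.5, 2.1), a distance of √(1.6² + 2.9²) ≈ 3.3.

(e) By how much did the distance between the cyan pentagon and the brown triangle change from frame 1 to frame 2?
+0.6

Distance in frame 1: 7.1. Distance in frame 2: 7.7.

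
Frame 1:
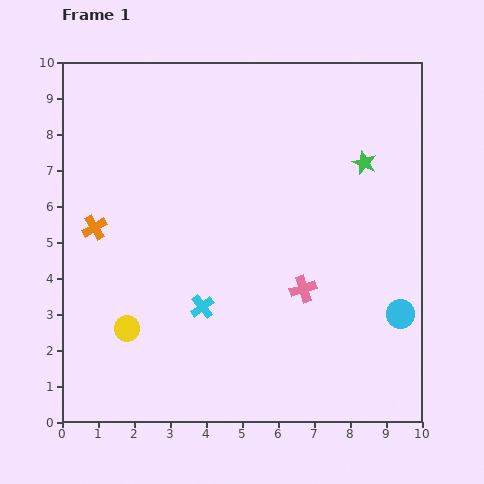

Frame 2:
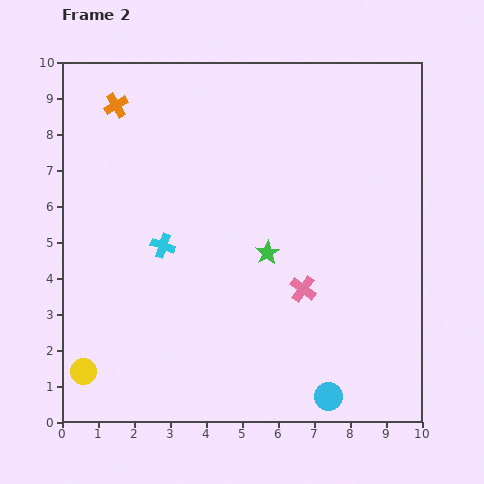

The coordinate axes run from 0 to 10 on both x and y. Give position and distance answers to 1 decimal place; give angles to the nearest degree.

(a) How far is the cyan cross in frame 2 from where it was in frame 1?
2.0

The cyan cross moved from (3.9, 3.2) to (2.8, 4.9), a distance of √(1.1² + 1.7²) ≈ 2.0.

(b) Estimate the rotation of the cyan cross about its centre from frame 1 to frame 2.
33° counter-clockwise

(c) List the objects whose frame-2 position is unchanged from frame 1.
the pink cross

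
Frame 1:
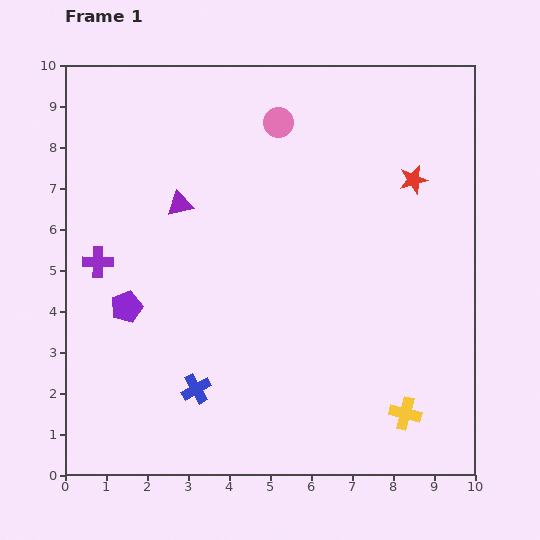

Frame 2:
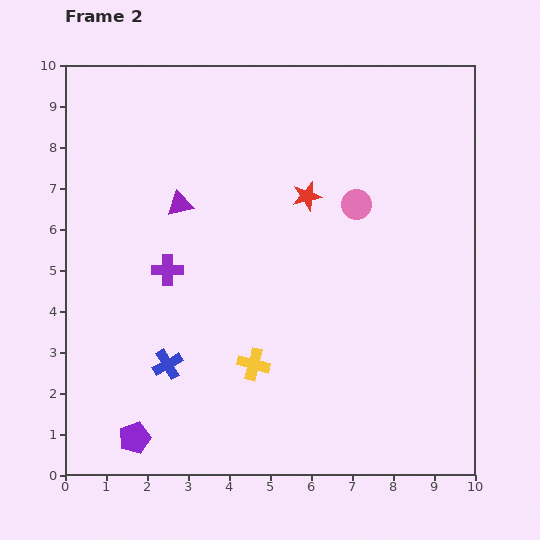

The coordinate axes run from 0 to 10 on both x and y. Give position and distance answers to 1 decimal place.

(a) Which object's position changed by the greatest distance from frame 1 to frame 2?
the yellow cross

(moved 3.9; next 3.2)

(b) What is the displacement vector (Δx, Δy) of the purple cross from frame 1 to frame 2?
(1.7, -0.2)

The purple cross was at (0.8, 5.2) in frame 1 and (2.5, 5.0) in frame 2.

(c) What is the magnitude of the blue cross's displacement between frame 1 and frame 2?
0.9

The blue cross moved from (3.2, 2.1) to (2.5, 2.7), a distance of √(0.7² + 0.6²) ≈ 0.9.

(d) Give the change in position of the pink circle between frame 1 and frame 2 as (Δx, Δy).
(1.9, -2.0)

The pink circle was at (5.2, 8.6) in frame 1 and (7.1, 6.6) in frame 2.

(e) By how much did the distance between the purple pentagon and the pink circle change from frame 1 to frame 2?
+2.1

Distance in frame 1: 5.8. Distance in frame 2: 7.9.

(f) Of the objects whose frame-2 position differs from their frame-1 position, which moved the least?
the blue cross

(moved 0.9)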